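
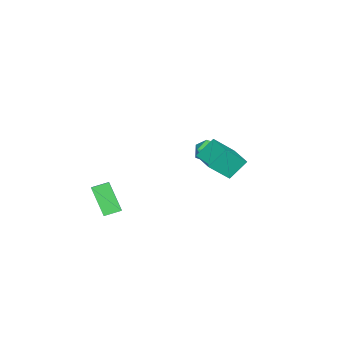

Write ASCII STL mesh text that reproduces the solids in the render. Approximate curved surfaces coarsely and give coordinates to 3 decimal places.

solid 
facet normal -0.475 0.536 -0.698
outer loop
vertex 0.541 4.104 3.745
vertex 1.684 5.151 3.771
vertex 1.229 3.38 2.721
endloop
endfacet
facet normal -0.737 -0.676 -0.017
outer loop
vertex 2.036 2.469 3.909
vertex 0.541 4.104 3.745
vertex 1.229 3.38 2.721
endloop
endfacet
facet normal -0.474 0.536 -0.698
outer loop
vertex 1.229 3.38 2.721
vertex 1.684 5.151 3.771
vertex 2.372 4.427 2.748
endloop
endfacet
facet normal 0.481 -0.507 -0.715
outer loop
vertex 2.372 4.427 2.748
vertex 2.036 2.469 3.909
vertex 1.229 3.38 2.721
endloop
endfacet
facet normal -0.481 0.507 0.715
outer loop
vertex 0.541 4.104 3.745
vertex 2.491 4.24 4.959
vertex 1.684 5.151 3.771
endloop
endfacet
facet normal -0.737 -0.676 -0.017
outer loop
vertex 1.348 3.193 4.932
vertex 0.541 4.104 3.745
vertex 2.036 2.469 3.909
endloop
endfacet
facet normal -0.481 0.507 0.716
outer loop
vertex 1.348 3.193 4.932
vertex 2.491 4.24 4.959
vertex 0.541 4.104 3.745
endloop
endfacet
facet normal 0.737 0.676 0.017
outer loop
vertex 1.684 5.151 3.771
vertex 2.491 4.24 4.959
vertex 2.372 4.427 2.748
endloop
endfacet
facet normal 0.481 -0.507 -0.716
outer loop
vertex 3.179 3.516 3.935
vertex 2.036 2.469 3.909
vertex 2.372 4.427 2.748
endloop
endfacet
facet normal 0.737 0.676 0.017
outer loop
vertex 2.372 4.427 2.748
vertex 2.491 4.24 4.959
vertex 3.179 3.516 3.935
endloop
endfacet
facet normal 0.475 -0.536 0.698
outer loop
vertex 3.179 3.516 3.935
vertex 1.348 3.193 4.932
vertex 2.036 2.469 3.909
endloop
endfacet
facet normal 0.475 -0.536 0.698
outer loop
vertex 2.491 4.24 4.959
vertex 1.348 3.193 4.932
vertex 3.179 3.516 3.935
endloop
endfacet
facet normal -0.797 -0.311 -0.517
outer loop
vertex 0.929 -3.907 -0.542
vertex 0.412 -3.064 -0.252
vertex 1.61 -2.924 -2.182
endloop
endfacet
facet normal 0.501 -0.818 -0.282
outer loop
vertex 2.248 -2.676 -1.768
vertex 0.929 -3.907 -0.542
vertex 1.61 -2.924 -2.182
endloop
endfacet
facet normal -0.797 -0.310 -0.517
outer loop
vertex 1.61 -2.924 -2.182
vertex 0.412 -3.064 -0.252
vertex 1.094 -2.082 -1.892
endloop
endfacet
facet normal 0.336 0.484 -0.808
outer loop
vertex 1.094 -2.082 -1.892
vertex 2.248 -2.676 -1.768
vertex 1.61 -2.924 -2.182
endloop
endfacet
facet normal -0.336 -0.484 0.808
outer loop
vertex 0.929 -3.907 -0.542
vertex 1.05 -2.816 0.162
vertex 0.412 -3.064 -0.252
endloop
endfacet
facet normal 0.502 -0.818 -0.281
outer loop
vertex 1.566 -3.658 -0.128
vertex 0.929 -3.907 -0.542
vertex 2.248 -2.676 -1.768
endloop
endfacet
facet normal -0.336 -0.484 0.808
outer loop
vertex 1.566 -3.658 -0.128
vertex 1.05 -2.816 0.162
vertex 0.929 -3.907 -0.542
endloop
endfacet
facet normal -0.501 0.818 0.282
outer loop
vertex 0.412 -3.064 -0.252
vertex 1.05 -2.816 0.162
vertex 1.094 -2.082 -1.892
endloop
endfacet
facet normal 0.336 0.484 -0.808
outer loop
vertex 1.731 -1.833 -1.478
vertex 2.248 -2.676 -1.768
vertex 1.094 -2.082 -1.892
endloop
endfacet
facet normal -0.502 0.818 0.281
outer loop
vertex 1.094 -2.082 -1.892
vertex 1.05 -2.816 0.162
vertex 1.731 -1.833 -1.478
endloop
endfacet
facet normal 0.797 0.311 0.518
outer loop
vertex 1.731 -1.833 -1.478
vertex 1.566 -3.658 -0.128
vertex 2.248 -2.676 -1.768
endloop
endfacet
facet normal 0.797 0.311 0.517
outer loop
vertex 1.05 -2.816 0.162
vertex 1.566 -3.658 -0.128
vertex 1.731 -1.833 -1.478
endloop
endfacet
facet normal -0.600 0.187 0.778
outer loop
vertex -3.014 2.263 1.831
vertex -3.46 1.505 1.669
vertex -2.753 1.499 2.216
endloop
endfacet
facet normal 0.048 0.463 0.885
outer loop
vertex -3.014 2.263 1.831
vertex -2.753 1.499 2.216
vertex -2.144 2.065 1.887
endloop
endfacet
facet normal 0.186 0.917 0.353
outer loop
vertex -3.014 2.263 1.831
vertex -2.144 2.065 1.887
vertex -2.475 2.421 1.136
endloop
endfacet
facet normal -0.379 0.921 -0.085
outer loop
vertex -3.014 2.263 1.831
vertex -2.475 2.421 1.136
vertex -3.288 2.074 1.002
endloop
endfacet
facet normal -0.864 0.470 0.178
outer loop
vertex -3.014 2.263 1.831
vertex -3.288 2.074 1.002
vertex -3.46 1.505 1.669
endloop
endfacet
facet normal 0.524 -0.070 0.849
outer loop
vertex -2.144 2.065 1.887
vertex -2.753 1.499 2.216
vertex -2.052 1.186 1.758
endloop
endfacet
facet normal -0.527 -0.516 0.675
outer loop
vertex -2.753 1.499 2.216
vertex -3.46 1.505 1.669
vertex -2.865 0.839 1.624
endloop
endfacet
facet normal -0.954 -0.057 -0.294
outer loop
vertex -3.46 1.505 1.669
vertex -3.288 2.074 1.002
vertex -3.196 1.195 0.873
endloop
endfacet
facet normal -0.169 0.674 -0.719
outer loop
vertex -3.288 2.074 1.002
vertex -2.475 2.421 1.136
vertex -2.587 1.761 0.544
endloop
endfacet
facet normal 0.745 0.667 -0.012
outer loop
vertex -2.475 2.421 1.136
vertex -2.144 2.065 1.887
vertex -1.88 1.755 1.091
endloop
endfacet
facet normal 0.379 -0.921 0.085
outer loop
vertex -2.326 0.997 0.929
vertex -2.052 1.186 1.758
vertex -2.865 0.839 1.624
endloop
endfacet
facet normal -0.186 -0.917 -0.353
outer loop
vertex -2.326 0.997 0.929
vertex -2.865 0.839 1.624
vertex -3.196 1.195 0.873
endloop
endfacet
facet normal -0.048 -0.463 -0.885
outer loop
vertex -2.326 0.997 0.929
vertex -3.196 1.195 0.873
vertex -2.587 1.761 0.544
endloop
endfacet
facet normal 0.600 -0.187 -0.778
outer loop
vertex -2.326 0.997 0.929
vertex -2.587 1.761 0.544
vertex -1.88 1.755 1.091
endloop
endfacet
facet normal 0.864 -0.470 -0.178
outer loop
vertex -2.326 0.997 0.929
vertex -1.88 1.755 1.091
vertex -2.052 1.186 1.758
endloop
endfacet
facet normal 0.169 -0.674 0.719
outer loop
vertex -2.865 0.839 1.624
vertex -2.052 1.186 1.758
vertex -2.753 1.499 2.216
endloop
endfacet
facet normal -0.745 -0.667 0.012
outer loop
vertex -3.196 1.195 0.873
vertex -2.865 0.839 1.624
vertex -3.46 1.505 1.669
endloop
endfacet
facet normal -0.524 0.070 -0.849
outer loop
vertex -2.587 1.761 0.544
vertex -3.196 1.195 0.873
vertex -3.288 2.074 1.002
endloop
endfacet
facet normal 0.527 0.516 -0.675
outer loop
vertex -1.88 1.755 1.091
vertex -2.587 1.761 0.544
vertex -2.475 2.421 1.136
endloop
endfacet
facet normal 0.954 0.057 0.294
outer loop
vertex -2.052 1.186 1.758
vertex -1.88 1.755 1.091
vertex -2.144 2.065 1.887
endloop
endfacet

endsolid


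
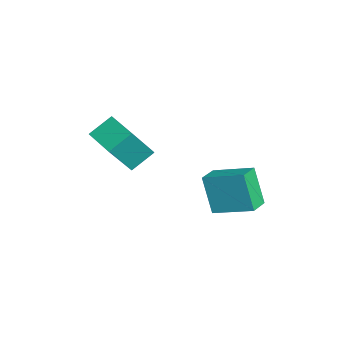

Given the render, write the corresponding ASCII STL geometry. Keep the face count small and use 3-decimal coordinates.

solid 
facet normal -0.899 -0.430 0.085
outer loop
vertex -0.357 -3.136 1.928
vertex -0.757 -2.164 2.623
vertex -0.978 -2.175 0.227
endloop
endfacet
facet normal 0.317 -0.771 -0.552
outer loop
vertex 0.397 -1.516 0.097
vertex -0.357 -3.136 1.928
vertex -0.978 -2.175 0.227
endloop
endfacet
facet normal -0.899 -0.430 0.085
outer loop
vertex -0.978 -2.175 0.227
vertex -0.757 -2.164 2.623
vertex -1.378 -1.203 0.922
endloop
endfacet
facet normal -0.303 0.469 -0.830
outer loop
vertex -1.378 -1.203 0.922
vertex 0.397 -1.516 0.097
vertex -0.978 -2.175 0.227
endloop
endfacet
facet normal 0.303 -0.469 0.830
outer loop
vertex -0.357 -3.136 1.928
vertex 0.618 -1.505 2.493
vertex -0.757 -2.164 2.623
endloop
endfacet
facet normal 0.317 -0.771 -0.552
outer loop
vertex 1.018 -2.477 1.798
vertex -0.357 -3.136 1.928
vertex 0.397 -1.516 0.097
endloop
endfacet
facet normal 0.303 -0.469 0.830
outer loop
vertex 1.018 -2.477 1.798
vertex 0.618 -1.505 2.493
vertex -0.357 -3.136 1.928
endloop
endfacet
facet normal -0.317 0.771 0.552
outer loop
vertex -0.757 -2.164 2.623
vertex 0.618 -1.505 2.493
vertex -1.378 -1.203 0.922
endloop
endfacet
facet normal -0.303 0.469 -0.830
outer loop
vertex -0.003 -0.544 0.792
vertex 0.397 -1.516 0.097
vertex -1.378 -1.203 0.922
endloop
endfacet
facet normal -0.317 0.771 0.552
outer loop
vertex -1.378 -1.203 0.922
vertex 0.618 -1.505 2.493
vertex -0.003 -0.544 0.792
endloop
endfacet
facet normal 0.899 0.430 -0.085
outer loop
vertex -0.003 -0.544 0.792
vertex 1.018 -2.477 1.798
vertex 0.397 -1.516 0.097
endloop
endfacet
facet normal 0.899 0.430 -0.085
outer loop
vertex 0.618 -1.505 2.493
vertex 1.018 -2.477 1.798
vertex -0.003 -0.544 0.792
endloop
endfacet
facet normal -0.800 0.552 -0.238
outer loop
vertex 0.741 1.734 0.001
vertex 1.593 3.251 0.656
vertex 1.447 2.048 -1.646
endloop
endfacet
facet normal -0.458 -0.816 -0.352
outer loop
vertex 2.287 1.469 -1.396
vertex 0.741 1.734 0.001
vertex 1.447 2.048 -1.646
endloop
endfacet
facet normal -0.799 0.552 -0.238
outer loop
vertex 1.447 2.048 -1.646
vertex 1.593 3.251 0.656
vertex 2.3 3.566 -0.991
endloop
endfacet
facet normal 0.388 0.172 -0.905
outer loop
vertex 2.3 3.566 -0.991
vertex 2.287 1.469 -1.396
vertex 1.447 2.048 -1.646
endloop
endfacet
facet normal -0.388 -0.173 0.905
outer loop
vertex 0.741 1.734 0.001
vertex 2.433 2.672 0.906
vertex 1.593 3.251 0.656
endloop
endfacet
facet normal -0.459 -0.816 -0.353
outer loop
vertex 1.58 1.154 0.251
vertex 0.741 1.734 0.001
vertex 2.287 1.469 -1.396
endloop
endfacet
facet normal -0.389 -0.172 0.905
outer loop
vertex 1.58 1.154 0.251
vertex 2.433 2.672 0.906
vertex 0.741 1.734 0.001
endloop
endfacet
facet normal 0.458 0.816 0.353
outer loop
vertex 1.593 3.251 0.656
vertex 2.433 2.672 0.906
vertex 2.3 3.566 -0.991
endloop
endfacet
facet normal 0.389 0.172 -0.905
outer loop
vertex 3.139 2.986 -0.741
vertex 2.287 1.469 -1.396
vertex 2.3 3.566 -0.991
endloop
endfacet
facet normal 0.459 0.816 0.352
outer loop
vertex 2.3 3.566 -0.991
vertex 2.433 2.672 0.906
vertex 3.139 2.986 -0.741
endloop
endfacet
facet normal 0.799 -0.552 0.238
outer loop
vertex 3.139 2.986 -0.741
vertex 1.58 1.154 0.251
vertex 2.287 1.469 -1.396
endloop
endfacet
facet normal 0.799 -0.552 0.238
outer loop
vertex 2.433 2.672 0.906
vertex 1.58 1.154 0.251
vertex 3.139 2.986 -0.741
endloop
endfacet

endsolid


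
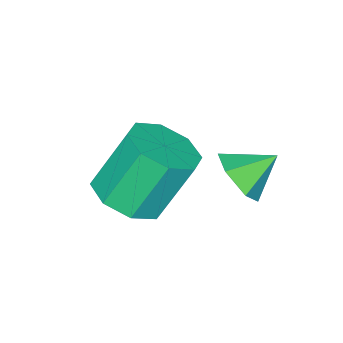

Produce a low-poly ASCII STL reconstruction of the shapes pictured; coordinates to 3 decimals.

solid 
facet normal 0.380 -0.305 -0.873
outer loop
vertex 5.299 -4.144 2.399
vertex 4.36 -4.107 1.978
vertex 5.138 -3.44 2.083
endloop
endfacet
facet normal 0.902 0.330 0.276
outer loop
vertex 5.299 -4.144 2.399
vertex 5.138 -3.44 2.083
vertex 4.559 -3.549 4.103
endloop
endfacet
facet normal 0.902 0.331 0.276
outer loop
vertex 4.559 -3.549 4.103
vertex 5.138 -3.44 2.083
vertex 4.398 -2.846 3.787
endloop
endfacet
facet normal -0.380 0.306 0.873
outer loop
vertex 4.559 -3.549 4.103
vertex 4.398 -2.846 3.787
vertex 3.62 -3.513 3.682
endloop
endfacet
facet normal 0.379 -0.304 -0.874
outer loop
vertex 5.138 -3.44 2.083
vertex 4.36 -4.107 1.978
vertex 4.52 -3.127 1.706
endloop
endfacet
facet normal 0.492 0.866 -0.088
outer loop
vertex 5.138 -3.44 2.083
vertex 4.52 -3.127 1.706
vertex 4.398 -2.846 3.787
endloop
endfacet
facet normal 0.492 0.866 -0.088
outer loop
vertex 4.398 -2.846 3.787
vertex 4.52 -3.127 1.706
vertex 3.78 -2.533 3.409
endloop
endfacet
facet normal -0.380 0.305 0.873
outer loop
vertex 4.398 -2.846 3.787
vertex 3.78 -2.533 3.409
vertex 3.62 -3.513 3.682
endloop
endfacet
facet normal 0.380 -0.304 -0.874
outer loop
vertex 4.52 -3.127 1.706
vertex 4.36 -4.107 1.978
vertex 3.809 -3.388 1.488
endloop
endfacet
facet normal -0.205 0.893 -0.401
outer loop
vertex 4.52 -3.127 1.706
vertex 3.809 -3.388 1.488
vertex 3.78 -2.533 3.409
endloop
endfacet
facet normal -0.205 0.893 -0.401
outer loop
vertex 3.78 -2.533 3.409
vertex 3.809 -3.388 1.488
vertex 3.069 -2.794 3.191
endloop
endfacet
facet normal -0.380 0.305 0.873
outer loop
vertex 3.78 -2.533 3.409
vertex 3.069 -2.794 3.191
vertex 3.62 -3.513 3.682
endloop
endfacet
facet normal 0.380 -0.304 -0.874
outer loop
vertex 3.809 -3.388 1.488
vertex 4.36 -4.107 1.978
vertex 3.421 -4.071 1.557
endloop
endfacet
facet normal -0.783 0.397 -0.479
outer loop
vertex 3.809 -3.388 1.488
vertex 3.421 -4.071 1.557
vertex 3.069 -2.794 3.191
endloop
endfacet
facet normal -0.783 0.397 -0.479
outer loop
vertex 3.069 -2.794 3.191
vertex 3.421 -4.071 1.557
vertex 2.681 -3.476 3.261
endloop
endfacet
facet normal -0.379 0.306 0.873
outer loop
vertex 3.069 -2.794 3.191
vertex 2.681 -3.476 3.261
vertex 3.62 -3.513 3.682
endloop
endfacet
facet normal 0.380 -0.306 -0.873
outer loop
vertex 3.421 -4.071 1.557
vertex 4.36 -4.107 1.978
vertex 3.582 -4.774 1.873
endloop
endfacet
facet normal -0.902 -0.331 -0.276
outer loop
vertex 3.421 -4.071 1.557
vertex 3.582 -4.774 1.873
vertex 2.681 -3.476 3.261
endloop
endfacet
facet normal -0.902 -0.331 -0.277
outer loop
vertex 2.681 -3.476 3.261
vertex 3.582 -4.774 1.873
vertex 2.842 -4.18 3.577
endloop
endfacet
facet normal -0.380 0.305 0.873
outer loop
vertex 2.681 -3.476 3.261
vertex 2.842 -4.18 3.577
vertex 3.62 -3.513 3.682
endloop
endfacet
facet normal 0.380 -0.305 -0.873
outer loop
vertex 3.582 -4.774 1.873
vertex 4.36 -4.107 1.978
vertex 4.2 -5.087 2.251
endloop
endfacet
facet normal -0.492 -0.866 0.088
outer loop
vertex 3.582 -4.774 1.873
vertex 4.2 -5.087 2.251
vertex 2.842 -4.18 3.577
endloop
endfacet
facet normal -0.492 -0.866 0.088
outer loop
vertex 2.842 -4.18 3.577
vertex 4.2 -5.087 2.251
vertex 3.46 -4.493 3.954
endloop
endfacet
facet normal -0.379 0.304 0.874
outer loop
vertex 2.842 -4.18 3.577
vertex 3.46 -4.493 3.954
vertex 3.62 -3.513 3.682
endloop
endfacet
facet normal 0.380 -0.305 -0.873
outer loop
vertex 4.2 -5.087 2.251
vertex 4.36 -4.107 1.978
vertex 4.911 -4.826 2.469
endloop
endfacet
facet normal 0.205 -0.893 0.401
outer loop
vertex 4.2 -5.087 2.251
vertex 4.911 -4.826 2.469
vertex 3.46 -4.493 3.954
endloop
endfacet
facet normal 0.205 -0.893 0.401
outer loop
vertex 3.46 -4.493 3.954
vertex 4.911 -4.826 2.469
vertex 4.171 -4.232 4.172
endloop
endfacet
facet normal -0.380 0.304 0.874
outer loop
vertex 3.46 -4.493 3.954
vertex 4.171 -4.232 4.172
vertex 3.62 -3.513 3.682
endloop
endfacet
facet normal 0.379 -0.306 -0.873
outer loop
vertex 4.911 -4.826 2.469
vertex 4.36 -4.107 1.978
vertex 5.299 -4.144 2.399
endloop
endfacet
facet normal 0.783 -0.397 0.479
outer loop
vertex 4.911 -4.826 2.469
vertex 5.299 -4.144 2.399
vertex 4.171 -4.232 4.172
endloop
endfacet
facet normal 0.783 -0.397 0.479
outer loop
vertex 4.171 -4.232 4.172
vertex 5.299 -4.144 2.399
vertex 4.559 -3.549 4.103
endloop
endfacet
facet normal -0.380 0.304 0.874
outer loop
vertex 4.171 -4.232 4.172
vertex 4.559 -3.549 4.103
vertex 3.62 -3.513 3.682
endloop
endfacet
facet normal 0.643 -0.540 -0.543
outer loop
vertex 2.517 -2.483 2.367
vertex 1.969 -2.457 1.692
vertex 2.571 -1.837 1.788
endloop
endfacet
facet normal 0.308 0.621 0.721
outer loop
vertex 2.517 -2.483 2.367
vertex 2.571 -1.837 1.788
vertex 1.191 -1.803 2.348
endloop
endfacet
facet normal 0.643 -0.541 -0.542
outer loop
vertex 2.571 -1.837 1.788
vertex 1.969 -2.457 1.692
vertex 2.024 -1.81 1.112
endloop
endfacet
facet normal 0.031 0.999 0.015
outer loop
vertex 2.571 -1.837 1.788
vertex 2.024 -1.81 1.112
vertex 1.191 -1.803 2.348
endloop
endfacet
facet normal 0.643 -0.541 -0.542
outer loop
vertex 2.024 -1.81 1.112
vertex 1.969 -2.457 1.692
vertex 1.421 -2.431 1.016
endloop
endfacet
facet normal -0.618 0.665 -0.420
outer loop
vertex 2.024 -1.81 1.112
vertex 1.421 -2.431 1.016
vertex 1.191 -1.803 2.348
endloop
endfacet
facet normal 0.643 -0.541 -0.542
outer loop
vertex 1.421 -2.431 1.016
vertex 1.969 -2.457 1.692
vertex 1.367 -3.077 1.596
endloop
endfacet
facet normal -0.988 -0.050 -0.147
outer loop
vertex 1.421 -2.431 1.016
vertex 1.367 -3.077 1.596
vertex 1.191 -1.803 2.348
endloop
endfacet
facet normal 0.643 -0.540 -0.543
outer loop
vertex 1.367 -3.077 1.596
vertex 1.969 -2.457 1.692
vertex 1.914 -3.104 2.271
endloop
endfacet
facet normal -0.710 -0.428 0.559
outer loop
vertex 1.367 -3.077 1.596
vertex 1.914 -3.104 2.271
vertex 1.191 -1.803 2.348
endloop
endfacet
facet normal 0.643 -0.540 -0.543
outer loop
vertex 1.914 -3.104 2.271
vertex 1.969 -2.457 1.692
vertex 2.517 -2.483 2.367
endloop
endfacet
facet normal -0.062 -0.093 0.994
outer loop
vertex 1.914 -3.104 2.271
vertex 2.517 -2.483 2.367
vertex 1.191 -1.803 2.348
endloop
endfacet

endsolid


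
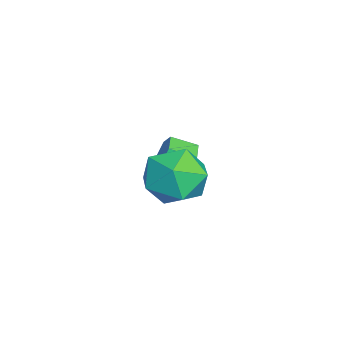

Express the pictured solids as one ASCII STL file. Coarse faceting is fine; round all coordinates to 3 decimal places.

solid 
facet normal -0.220 0.811 0.542
outer loop
vertex 3.172 -0.167 2.474
vertex 3.601 -0.718 3.474
vertex 4.347 -0.051 2.778
endloop
endfacet
facet normal -0.063 0.989 -0.132
outer loop
vertex 3.172 -0.167 2.474
vertex 4.347 -0.051 2.778
vertex 4.034 -0.227 1.612
endloop
endfacet
facet normal -0.518 0.645 -0.563
outer loop
vertex 3.172 -0.167 2.474
vertex 4.034 -0.227 1.612
vertex 3.093 -1.003 1.589
endloop
endfacet
facet normal -0.954 0.255 -0.155
outer loop
vertex 3.172 -0.167 2.474
vertex 3.093 -1.003 1.589
vertex 2.825 -1.306 2.739
endloop
endfacet
facet normal -0.771 0.358 0.528
outer loop
vertex 3.172 -0.167 2.474
vertex 2.825 -1.306 2.739
vertex 3.601 -0.718 3.474
endloop
endfacet
facet normal 0.595 0.756 -0.274
outer loop
vertex 4.034 -0.227 1.612
vertex 4.347 -0.051 2.778
vertex 4.995 -0.814 2.081
endloop
endfacet
facet normal 0.342 0.468 0.815
outer loop
vertex 4.347 -0.051 2.778
vertex 3.601 -0.718 3.474
vertex 4.727 -1.117 3.231
endloop
endfacet
facet normal -0.549 -0.266 0.792
outer loop
vertex 3.601 -0.718 3.474
vertex 2.825 -1.306 2.739
vertex 3.786 -1.893 3.208
endloop
endfacet
facet normal -0.846 -0.434 -0.311
outer loop
vertex 2.825 -1.306 2.739
vertex 3.093 -1.003 1.589
vertex 3.473 -2.069 2.042
endloop
endfacet
facet normal -0.139 0.198 -0.970
outer loop
vertex 3.093 -1.003 1.589
vertex 4.034 -0.227 1.612
vertex 4.219 -1.402 1.346
endloop
endfacet
facet normal 0.954 -0.255 0.155
outer loop
vertex 4.648 -1.953 2.346
vertex 4.995 -0.814 2.081
vertex 4.727 -1.117 3.231
endloop
endfacet
facet normal 0.518 -0.645 0.563
outer loop
vertex 4.648 -1.953 2.346
vertex 4.727 -1.117 3.231
vertex 3.786 -1.893 3.208
endloop
endfacet
facet normal 0.063 -0.989 0.132
outer loop
vertex 4.648 -1.953 2.346
vertex 3.786 -1.893 3.208
vertex 3.473 -2.069 2.042
endloop
endfacet
facet normal 0.220 -0.811 -0.542
outer loop
vertex 4.648 -1.953 2.346
vertex 3.473 -2.069 2.042
vertex 4.219 -1.402 1.346
endloop
endfacet
facet normal 0.771 -0.358 -0.528
outer loop
vertex 4.648 -1.953 2.346
vertex 4.219 -1.402 1.346
vertex 4.995 -0.814 2.081
endloop
endfacet
facet normal 0.846 0.434 0.311
outer loop
vertex 4.727 -1.117 3.231
vertex 4.995 -0.814 2.081
vertex 4.347 -0.051 2.778
endloop
endfacet
facet normal 0.139 -0.198 0.970
outer loop
vertex 3.786 -1.893 3.208
vertex 4.727 -1.117 3.231
vertex 3.601 -0.718 3.474
endloop
endfacet
facet normal -0.595 -0.756 0.274
outer loop
vertex 3.473 -2.069 2.042
vertex 3.786 -1.893 3.208
vertex 2.825 -1.306 2.739
endloop
endfacet
facet normal -0.342 -0.468 -0.815
outer loop
vertex 4.219 -1.402 1.346
vertex 3.473 -2.069 2.042
vertex 3.093 -1.003 1.589
endloop
endfacet
facet normal 0.549 0.266 -0.792
outer loop
vertex 4.995 -0.814 2.081
vertex 4.219 -1.402 1.346
vertex 4.034 -0.227 1.612
endloop
endfacet
facet normal 0.004 0.918 -0.396
outer loop
vertex 0.69 -0.918 0.039
vertex 0.392 -0.636 0.69
vertex 1.156 -0.677 0.603
endloop
endfacet
facet normal 0.796 -0.242 -0.555
outer loop
vertex 0.69 -0.918 0.039
vertex 1.156 -0.677 0.603
vertex 0.686 -1.846 0.438
endloop
endfacet
facet normal 0.796 -0.242 -0.555
outer loop
vertex 0.686 -1.846 0.438
vertex 1.156 -0.677 0.603
vertex 1.152 -1.605 1.002
endloop
endfacet
facet normal -0.004 -0.918 0.396
outer loop
vertex 0.686 -1.846 0.438
vertex 1.152 -1.605 1.002
vertex 0.388 -1.564 1.09
endloop
endfacet
facet normal 0.004 0.919 -0.395
outer loop
vertex 1.156 -0.677 0.603
vertex 0.392 -0.636 0.69
vertex 0.858 -0.396 1.254
endloop
endfacet
facet normal 0.922 0.150 0.357
outer loop
vertex 1.156 -0.677 0.603
vertex 0.858 -0.396 1.254
vertex 1.152 -1.605 1.002
endloop
endfacet
facet normal 0.922 0.150 0.357
outer loop
vertex 1.152 -1.605 1.002
vertex 0.858 -0.396 1.254
vertex 0.854 -1.323 1.654
endloop
endfacet
facet normal -0.004 -0.918 0.396
outer loop
vertex 1.152 -1.605 1.002
vertex 0.854 -1.323 1.654
vertex 0.388 -1.564 1.09
endloop
endfacet
facet normal 0.005 0.919 -0.395
outer loop
vertex 0.858 -0.396 1.254
vertex 0.392 -0.636 0.69
vertex 0.094 -0.354 1.342
endloop
endfacet
facet normal 0.127 0.393 0.911
outer loop
vertex 0.858 -0.396 1.254
vertex 0.094 -0.354 1.342
vertex 0.854 -1.323 1.654
endloop
endfacet
facet normal 0.125 0.391 0.912
outer loop
vertex 0.854 -1.323 1.654
vertex 0.094 -0.354 1.342
vertex 0.09 -1.282 1.741
endloop
endfacet
facet normal -0.004 -0.918 0.396
outer loop
vertex 0.854 -1.323 1.654
vertex 0.09 -1.282 1.741
vertex 0.388 -1.564 1.09
endloop
endfacet
facet normal 0.004 0.918 -0.396
outer loop
vertex 0.094 -0.354 1.342
vertex 0.392 -0.636 0.69
vertex -0.372 -0.595 0.778
endloop
endfacet
facet normal -0.796 0.242 0.555
outer loop
vertex 0.094 -0.354 1.342
vertex -0.372 -0.595 0.778
vertex 0.09 -1.282 1.741
endloop
endfacet
facet normal -0.796 0.242 0.555
outer loop
vertex 0.09 -1.282 1.741
vertex -0.372 -0.595 0.778
vertex -0.376 -1.523 1.177
endloop
endfacet
facet normal -0.004 -0.918 0.396
outer loop
vertex 0.09 -1.282 1.741
vertex -0.376 -1.523 1.177
vertex 0.388 -1.564 1.09
endloop
endfacet
facet normal 0.004 0.918 -0.396
outer loop
vertex -0.372 -0.595 0.778
vertex 0.392 -0.636 0.69
vertex -0.074 -0.877 0.126
endloop
endfacet
facet normal -0.922 -0.149 -0.357
outer loop
vertex -0.372 -0.595 0.778
vertex -0.074 -0.877 0.126
vertex -0.376 -1.523 1.177
endloop
endfacet
facet normal -0.922 -0.150 -0.357
outer loop
vertex -0.376 -1.523 1.177
vertex -0.074 -0.877 0.126
vertex -0.078 -1.804 0.526
endloop
endfacet
facet normal -0.004 -0.919 0.395
outer loop
vertex -0.376 -1.523 1.177
vertex -0.078 -1.804 0.526
vertex 0.388 -1.564 1.09
endloop
endfacet
facet normal 0.004 0.918 -0.396
outer loop
vertex -0.074 -0.877 0.126
vertex 0.392 -0.636 0.69
vertex 0.69 -0.918 0.039
endloop
endfacet
facet normal -0.125 -0.393 -0.911
outer loop
vertex -0.074 -0.877 0.126
vertex 0.69 -0.918 0.039
vertex -0.078 -1.804 0.526
endloop
endfacet
facet normal -0.127 -0.391 -0.912
outer loop
vertex -0.078 -1.804 0.526
vertex 0.69 -0.918 0.039
vertex 0.686 -1.846 0.438
endloop
endfacet
facet normal -0.005 -0.919 0.395
outer loop
vertex -0.078 -1.804 0.526
vertex 0.686 -1.846 0.438
vertex 0.388 -1.564 1.09
endloop
endfacet

endsolid


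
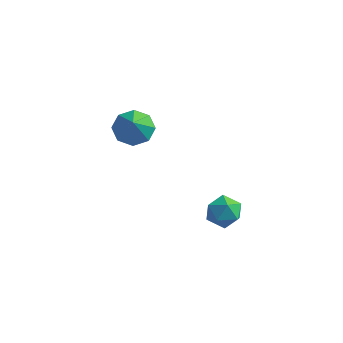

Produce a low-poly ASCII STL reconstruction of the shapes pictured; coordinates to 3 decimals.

solid 
facet normal -0.246 0.543 -0.803
outer loop
vertex -1.756 3.105 2.361
vertex -2.737 2.679 2.374
vertex -2.28 3.54 2.816
endloop
endfacet
facet normal 0.734 0.207 0.647
outer loop
vertex -1.756 3.105 2.361
vertex -2.28 3.54 2.816
vertex -2.403 1.941 3.466
endloop
endfacet
facet normal -0.246 0.543 -0.803
outer loop
vertex -2.28 3.54 2.816
vertex -2.737 2.679 2.374
vertex -3.072 3.471 3.012
endloop
endfacet
facet normal 0.195 0.356 0.914
outer loop
vertex -2.28 3.54 2.816
vertex -3.072 3.471 3.012
vertex -2.403 1.941 3.466
endloop
endfacet
facet normal -0.246 0.543 -0.803
outer loop
vertex -3.072 3.471 3.012
vertex -2.737 2.679 2.374
vertex -3.668 2.938 2.834
endloop
endfacet
facet normal -0.373 0.110 0.921
outer loop
vertex -3.072 3.471 3.012
vertex -3.668 2.938 2.834
vertex -2.403 1.941 3.466
endloop
endfacet
facet normal -0.246 0.543 -0.803
outer loop
vertex -3.668 2.938 2.834
vertex -2.737 2.679 2.374
vertex -3.719 2.254 2.387
endloop
endfacet
facet normal -0.638 -0.387 0.666
outer loop
vertex -3.668 2.938 2.834
vertex -3.719 2.254 2.387
vertex -2.403 1.941 3.466
endloop
endfacet
facet normal -0.246 0.543 -0.803
outer loop
vertex -3.719 2.254 2.387
vertex -2.737 2.679 2.374
vertex -3.195 1.819 1.932
endloop
endfacet
facet normal -0.444 -0.845 0.297
outer loop
vertex -3.719 2.254 2.387
vertex -3.195 1.819 1.932
vertex -2.403 1.941 3.466
endloop
endfacet
facet normal -0.246 0.543 -0.803
outer loop
vertex -3.195 1.819 1.932
vertex -2.737 2.679 2.374
vertex -2.403 1.888 1.736
endloop
endfacet
facet normal 0.094 -0.995 0.030
outer loop
vertex -3.195 1.819 1.932
vertex -2.403 1.888 1.736
vertex -2.403 1.941 3.466
endloop
endfacet
facet normal -0.246 0.543 -0.803
outer loop
vertex -2.403 1.888 1.736
vertex -2.737 2.679 2.374
vertex -1.807 2.421 1.914
endloop
endfacet
facet normal 0.663 -0.749 0.023
outer loop
vertex -2.403 1.888 1.736
vertex -1.807 2.421 1.914
vertex -2.403 1.941 3.466
endloop
endfacet
facet normal -0.246 0.543 -0.803
outer loop
vertex -1.807 2.421 1.914
vertex -2.737 2.679 2.374
vertex -1.756 3.105 2.361
endloop
endfacet
facet normal 0.927 -0.251 0.278
outer loop
vertex -1.807 2.421 1.914
vertex -1.756 3.105 2.361
vertex -2.403 1.941 3.466
endloop
endfacet
facet normal -0.530 0.814 0.238
outer loop
vertex 3.332 0.348 0.769
vertex 2.537 -0.196 0.86
vertex 3.11 -0.046 1.624
endloop
endfacet
facet normal 0.151 0.882 0.446
outer loop
vertex 3.332 0.348 0.769
vertex 3.11 -0.046 1.624
vertex 4.027 -0.046 1.314
endloop
endfacet
facet normal 0.565 0.814 -0.132
outer loop
vertex 3.332 0.348 0.769
vertex 4.027 -0.046 1.314
vertex 4.019 -0.195 0.359
endloop
endfacet
facet normal 0.142 0.704 -0.695
outer loop
vertex 3.332 0.348 0.769
vertex 4.019 -0.195 0.359
vertex 3.098 -0.287 0.078
endloop
endfacet
facet normal -0.535 0.704 -0.466
outer loop
vertex 3.332 0.348 0.769
vertex 3.098 -0.287 0.078
vertex 2.537 -0.196 0.86
endloop
endfacet
facet normal 0.301 0.344 0.889
outer loop
vertex 4.027 -0.046 1.314
vertex 3.11 -0.046 1.624
vertex 3.662 -0.833 1.742
endloop
endfacet
facet normal -0.799 0.233 0.554
outer loop
vertex 3.11 -0.046 1.624
vertex 2.537 -0.196 0.86
vertex 2.741 -0.925 1.461
endloop
endfacet
facet normal -0.808 0.056 -0.586
outer loop
vertex 2.537 -0.196 0.86
vertex 3.098 -0.287 0.078
vertex 2.733 -1.074 0.506
endloop
endfacet
facet normal 0.286 0.057 -0.956
outer loop
vertex 3.098 -0.287 0.078
vertex 4.019 -0.195 0.359
vertex 3.65 -1.074 0.196
endloop
endfacet
facet normal 0.971 0.235 -0.045
outer loop
vertex 4.019 -0.195 0.359
vertex 4.027 -0.046 1.314
vertex 4.223 -0.924 0.96
endloop
endfacet
facet normal -0.142 -0.704 0.695
outer loop
vertex 3.428 -1.468 1.051
vertex 3.662 -0.833 1.742
vertex 2.741 -0.925 1.461
endloop
endfacet
facet normal -0.565 -0.814 0.132
outer loop
vertex 3.428 -1.468 1.051
vertex 2.741 -0.925 1.461
vertex 2.733 -1.074 0.506
endloop
endfacet
facet normal -0.151 -0.882 -0.446
outer loop
vertex 3.428 -1.468 1.051
vertex 2.733 -1.074 0.506
vertex 3.65 -1.074 0.196
endloop
endfacet
facet normal 0.530 -0.814 -0.238
outer loop
vertex 3.428 -1.468 1.051
vertex 3.65 -1.074 0.196
vertex 4.223 -0.924 0.96
endloop
endfacet
facet normal 0.535 -0.704 0.466
outer loop
vertex 3.428 -1.468 1.051
vertex 4.223 -0.924 0.96
vertex 3.662 -0.833 1.742
endloop
endfacet
facet normal -0.286 -0.057 0.956
outer loop
vertex 2.741 -0.925 1.461
vertex 3.662 -0.833 1.742
vertex 3.11 -0.046 1.624
endloop
endfacet
facet normal -0.971 -0.235 0.045
outer loop
vertex 2.733 -1.074 0.506
vertex 2.741 -0.925 1.461
vertex 2.537 -0.196 0.86
endloop
endfacet
facet normal -0.301 -0.344 -0.889
outer loop
vertex 3.65 -1.074 0.196
vertex 2.733 -1.074 0.506
vertex 3.098 -0.287 0.078
endloop
endfacet
facet normal 0.799 -0.233 -0.554
outer loop
vertex 4.223 -0.924 0.96
vertex 3.65 -1.074 0.196
vertex 4.019 -0.195 0.359
endloop
endfacet
facet normal 0.808 -0.056 0.586
outer loop
vertex 3.662 -0.833 1.742
vertex 4.223 -0.924 0.96
vertex 4.027 -0.046 1.314
endloop
endfacet

endsolid


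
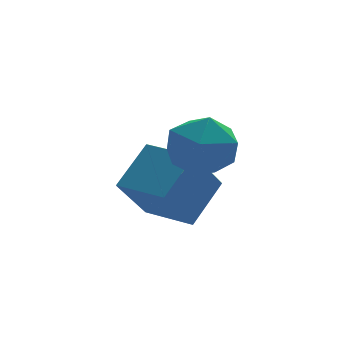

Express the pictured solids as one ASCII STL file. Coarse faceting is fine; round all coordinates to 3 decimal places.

solid 
facet normal -0.399 -0.301 0.866
outer loop
vertex -4.295 0.645 0.849
vertex -3.893 -0.216 0.735
vertex -3.418 0.476 1.194
endloop
endfacet
facet normal -0.268 0.399 0.877
outer loop
vertex -4.295 0.645 0.849
vertex -3.418 0.476 1.194
vertex -3.609 1.306 0.758
endloop
endfacet
facet normal -0.629 0.700 0.339
outer loop
vertex -4.295 0.645 0.849
vertex -3.609 1.306 0.758
vertex -4.201 1.127 0.028
endloop
endfacet
facet normal -0.983 0.184 -0.005
outer loop
vertex -4.295 0.645 0.849
vertex -4.201 1.127 0.028
vertex -4.377 0.186 0.014
endloop
endfacet
facet normal -0.841 -0.435 0.322
outer loop
vertex -4.295 0.645 0.849
vertex -4.377 0.186 0.014
vertex -3.893 -0.216 0.735
endloop
endfacet
facet normal 0.428 0.496 0.756
outer loop
vertex -3.609 1.306 0.758
vertex -3.418 0.476 1.194
vertex -2.783 0.854 0.586
endloop
endfacet
facet normal 0.217 -0.639 0.738
outer loop
vertex -3.418 0.476 1.194
vertex -3.893 -0.216 0.735
vertex -2.959 -0.087 0.572
endloop
endfacet
facet normal -0.498 -0.855 -0.143
outer loop
vertex -3.893 -0.216 0.735
vertex -4.377 0.186 0.014
vertex -3.551 -0.266 -0.158
endloop
endfacet
facet normal -0.728 0.146 -0.670
outer loop
vertex -4.377 0.186 0.014
vertex -4.201 1.127 0.028
vertex -3.742 0.564 -0.594
endloop
endfacet
facet normal -0.155 0.981 -0.114
outer loop
vertex -4.201 1.127 0.028
vertex -3.609 1.306 0.758
vertex -3.267 1.256 -0.135
endloop
endfacet
facet normal 0.983 -0.184 0.005
outer loop
vertex -2.865 0.395 -0.249
vertex -2.783 0.854 0.586
vertex -2.959 -0.087 0.572
endloop
endfacet
facet normal 0.629 -0.700 -0.339
outer loop
vertex -2.865 0.395 -0.249
vertex -2.959 -0.087 0.572
vertex -3.551 -0.266 -0.158
endloop
endfacet
facet normal 0.268 -0.399 -0.877
outer loop
vertex -2.865 0.395 -0.249
vertex -3.551 -0.266 -0.158
vertex -3.742 0.564 -0.594
endloop
endfacet
facet normal 0.399 0.301 -0.866
outer loop
vertex -2.865 0.395 -0.249
vertex -3.742 0.564 -0.594
vertex -3.267 1.256 -0.135
endloop
endfacet
facet normal 0.841 0.435 -0.322
outer loop
vertex -2.865 0.395 -0.249
vertex -3.267 1.256 -0.135
vertex -2.783 0.854 0.586
endloop
endfacet
facet normal 0.728 -0.146 0.670
outer loop
vertex -2.959 -0.087 0.572
vertex -2.783 0.854 0.586
vertex -3.418 0.476 1.194
endloop
endfacet
facet normal 0.155 -0.981 0.114
outer loop
vertex -3.551 -0.266 -0.158
vertex -2.959 -0.087 0.572
vertex -3.893 -0.216 0.735
endloop
endfacet
facet normal -0.428 -0.496 -0.756
outer loop
vertex -3.742 0.564 -0.594
vertex -3.551 -0.266 -0.158
vertex -4.377 0.186 0.014
endloop
endfacet
facet normal -0.217 0.639 -0.738
outer loop
vertex -3.267 1.256 -0.135
vertex -3.742 0.564 -0.594
vertex -4.201 1.127 0.028
endloop
endfacet
facet normal 0.498 0.855 0.143
outer loop
vertex -2.783 0.854 0.586
vertex -3.267 1.256 -0.135
vertex -3.609 1.306 0.758
endloop
endfacet
facet normal -0.528 -0.329 0.783
outer loop
vertex -3.475 1.358 -0.392
vertex -4.255 2.52 -0.43
vertex -4.405 0.704 -1.293
endloop
endfacet
facet normal 0.557 -0.830 0.027
outer loop
vertex -3.545 1.24 -2.57
vertex -3.475 1.358 -0.392
vertex -4.405 0.704 -1.293
endloop
endfacet
facet normal -0.528 -0.329 0.783
outer loop
vertex -4.405 0.704 -1.293
vertex -4.255 2.52 -0.43
vertex -5.185 1.866 -1.331
endloop
endfacet
facet normal -0.641 -0.451 -0.621
outer loop
vertex -5.185 1.866 -1.331
vertex -3.545 1.24 -2.57
vertex -4.405 0.704 -1.293
endloop
endfacet
facet normal 0.641 0.451 0.621
outer loop
vertex -3.475 1.358 -0.392
vertex -3.395 3.056 -1.707
vertex -4.255 2.52 -0.43
endloop
endfacet
facet normal 0.557 -0.830 0.027
outer loop
vertex -2.615 1.894 -1.669
vertex -3.475 1.358 -0.392
vertex -3.545 1.24 -2.57
endloop
endfacet
facet normal 0.641 0.451 0.621
outer loop
vertex -2.615 1.894 -1.669
vertex -3.395 3.056 -1.707
vertex -3.475 1.358 -0.392
endloop
endfacet
facet normal -0.557 0.830 -0.027
outer loop
vertex -4.255 2.52 -0.43
vertex -3.395 3.056 -1.707
vertex -5.185 1.866 -1.331
endloop
endfacet
facet normal -0.641 -0.451 -0.621
outer loop
vertex -4.325 2.402 -2.608
vertex -3.545 1.24 -2.57
vertex -5.185 1.866 -1.331
endloop
endfacet
facet normal -0.557 0.830 -0.027
outer loop
vertex -5.185 1.866 -1.331
vertex -3.395 3.056 -1.707
vertex -4.325 2.402 -2.608
endloop
endfacet
facet normal 0.528 0.329 -0.783
outer loop
vertex -4.325 2.402 -2.608
vertex -2.615 1.894 -1.669
vertex -3.545 1.24 -2.57
endloop
endfacet
facet normal 0.528 0.329 -0.783
outer loop
vertex -3.395 3.056 -1.707
vertex -2.615 1.894 -1.669
vertex -4.325 2.402 -2.608
endloop
endfacet

endsolid


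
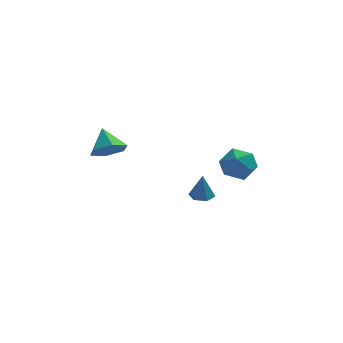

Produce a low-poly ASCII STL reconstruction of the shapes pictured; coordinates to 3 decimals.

solid 
facet normal 0.109 -0.095 0.990
outer loop
vertex 2.616 1.547 -1.135
vertex 2.719 0.612 -1.236
vertex 3.477 1.178 -1.265
endloop
endfacet
facet normal 0.347 0.540 0.767
outer loop
vertex 2.616 1.547 -1.135
vertex 3.477 1.178 -1.265
vertex 3.231 1.974 -1.714
endloop
endfacet
facet normal -0.192 0.876 0.442
outer loop
vertex 2.616 1.547 -1.135
vertex 3.231 1.974 -1.714
vertex 2.321 1.9 -1.963
endloop
endfacet
facet normal -0.763 0.450 0.464
outer loop
vertex 2.616 1.547 -1.135
vertex 2.321 1.9 -1.963
vertex 2.005 1.058 -1.667
endloop
endfacet
facet normal -0.578 -0.150 0.802
outer loop
vertex 2.616 1.547 -1.135
vertex 2.005 1.058 -1.667
vertex 2.719 0.612 -1.236
endloop
endfacet
facet normal 0.859 0.425 0.283
outer loop
vertex 3.231 1.974 -1.714
vertex 3.477 1.178 -1.265
vertex 3.715 1.302 -2.173
endloop
endfacet
facet normal 0.473 -0.601 0.644
outer loop
vertex 3.477 1.178 -1.265
vertex 2.719 0.612 -1.236
vertex 3.399 0.46 -1.877
endloop
endfacet
facet normal -0.637 -0.691 0.340
outer loop
vertex 2.719 0.612 -1.236
vertex 2.005 1.058 -1.667
vertex 2.489 0.386 -2.126
endloop
endfacet
facet normal -0.938 0.279 -0.208
outer loop
vertex 2.005 1.058 -1.667
vertex 2.321 1.9 -1.963
vertex 2.243 1.182 -2.575
endloop
endfacet
facet normal -0.012 0.970 -0.243
outer loop
vertex 2.321 1.9 -1.963
vertex 3.231 1.974 -1.714
vertex 3.001 1.748 -2.604
endloop
endfacet
facet normal 0.763 -0.450 -0.464
outer loop
vertex 3.104 0.813 -2.705
vertex 3.715 1.302 -2.173
vertex 3.399 0.46 -1.877
endloop
endfacet
facet normal 0.192 -0.876 -0.442
outer loop
vertex 3.104 0.813 -2.705
vertex 3.399 0.46 -1.877
vertex 2.489 0.386 -2.126
endloop
endfacet
facet normal -0.347 -0.540 -0.767
outer loop
vertex 3.104 0.813 -2.705
vertex 2.489 0.386 -2.126
vertex 2.243 1.182 -2.575
endloop
endfacet
facet normal -0.109 0.095 -0.990
outer loop
vertex 3.104 0.813 -2.705
vertex 2.243 1.182 -2.575
vertex 3.001 1.748 -2.604
endloop
endfacet
facet normal 0.578 0.150 -0.802
outer loop
vertex 3.104 0.813 -2.705
vertex 3.001 1.748 -2.604
vertex 3.715 1.302 -2.173
endloop
endfacet
facet normal 0.938 -0.279 0.208
outer loop
vertex 3.399 0.46 -1.877
vertex 3.715 1.302 -2.173
vertex 3.477 1.178 -1.265
endloop
endfacet
facet normal 0.012 -0.970 0.243
outer loop
vertex 2.489 0.386 -2.126
vertex 3.399 0.46 -1.877
vertex 2.719 0.612 -1.236
endloop
endfacet
facet normal -0.859 -0.425 -0.283
outer loop
vertex 2.243 1.182 -2.575
vertex 2.489 0.386 -2.126
vertex 2.005 1.058 -1.667
endloop
endfacet
facet normal -0.473 0.601 -0.644
outer loop
vertex 3.001 1.748 -2.604
vertex 2.243 1.182 -2.575
vertex 2.321 1.9 -1.963
endloop
endfacet
facet normal 0.637 0.691 -0.340
outer loop
vertex 3.715 1.302 -2.173
vertex 3.001 1.748 -2.604
vertex 3.231 1.974 -1.714
endloop
endfacet
facet normal -0.020 0.010 -1.000
outer loop
vertex 1.889 1.561 -4.238
vertex 1.297 1.657 -4.225
vertex 1.676 2.122 -4.228
endloop
endfacet
facet normal 0.873 0.325 0.364
outer loop
vertex 1.889 1.561 -4.238
vertex 1.676 2.122 -4.228
vertex 1.323 1.643 -2.955
endloop
endfacet
facet normal -0.020 0.010 -1.000
outer loop
vertex 1.676 2.122 -4.228
vertex 1.297 1.657 -4.225
vertex 1.084 2.217 -4.215
endloop
endfacet
facet normal 0.154 0.910 0.385
outer loop
vertex 1.676 2.122 -4.228
vertex 1.084 2.217 -4.215
vertex 1.323 1.643 -2.955
endloop
endfacet
facet normal -0.020 0.010 -1.000
outer loop
vertex 1.084 2.217 -4.215
vertex 1.297 1.657 -4.225
vertex 0.705 1.752 -4.212
endloop
endfacet
facet normal -0.709 0.581 0.399
outer loop
vertex 1.084 2.217 -4.215
vertex 0.705 1.752 -4.212
vertex 1.323 1.643 -2.955
endloop
endfacet
facet normal -0.020 0.010 -1.000
outer loop
vertex 0.705 1.752 -4.212
vertex 1.297 1.657 -4.225
vertex 0.918 1.191 -4.222
endloop
endfacet
facet normal -0.857 -0.333 0.393
outer loop
vertex 0.705 1.752 -4.212
vertex 0.918 1.191 -4.222
vertex 1.323 1.643 -2.955
endloop
endfacet
facet normal -0.020 0.010 -1.000
outer loop
vertex 0.918 1.191 -4.222
vertex 1.297 1.657 -4.225
vertex 1.51 1.096 -4.235
endloop
endfacet
facet normal -0.139 -0.918 0.372
outer loop
vertex 0.918 1.191 -4.222
vertex 1.51 1.096 -4.235
vertex 1.323 1.643 -2.955
endloop
endfacet
facet normal -0.020 0.010 -1.000
outer loop
vertex 1.51 1.096 -4.235
vertex 1.297 1.657 -4.225
vertex 1.889 1.561 -4.238
endloop
endfacet
facet normal 0.725 -0.589 0.357
outer loop
vertex 1.51 1.096 -4.235
vertex 1.889 1.561 -4.238
vertex 1.323 1.643 -2.955
endloop
endfacet
facet normal 0.228 -0.731 -0.643
outer loop
vertex -1.921 -1.892 1.167
vertex -2.696 -1.851 0.845
vertex -2.082 -1.376 0.523
endloop
endfacet
facet normal 0.713 0.624 0.322
outer loop
vertex -1.921 -1.892 1.167
vertex -2.082 -1.376 0.523
vertex -2.984 -0.929 1.655
endloop
endfacet
facet normal 0.228 -0.731 -0.643
outer loop
vertex -2.082 -1.376 0.523
vertex -2.696 -1.851 0.845
vertex -2.857 -1.335 0.202
endloop
endfacet
facet normal 0.155 0.955 -0.253
outer loop
vertex -2.082 -1.376 0.523
vertex -2.857 -1.335 0.202
vertex -2.984 -0.929 1.655
endloop
endfacet
facet normal 0.229 -0.730 -0.643
outer loop
vertex -2.857 -1.335 0.202
vertex -2.696 -1.851 0.845
vertex -3.471 -1.81 0.523
endloop
endfacet
facet normal -0.671 0.697 -0.253
outer loop
vertex -2.857 -1.335 0.202
vertex -3.471 -1.81 0.523
vertex -2.984 -0.929 1.655
endloop
endfacet
facet normal 0.228 -0.732 -0.642
outer loop
vertex -3.471 -1.81 0.523
vertex -2.696 -1.851 0.845
vertex -3.31 -2.325 1.167
endloop
endfacet
facet normal -0.941 0.107 0.321
outer loop
vertex -3.471 -1.81 0.523
vertex -3.31 -2.325 1.167
vertex -2.984 -0.929 1.655
endloop
endfacet
facet normal 0.228 -0.731 -0.643
outer loop
vertex -3.31 -2.325 1.167
vertex -2.696 -1.851 0.845
vertex -2.535 -2.366 1.488
endloop
endfacet
facet normal -0.383 -0.224 0.896
outer loop
vertex -3.31 -2.325 1.167
vertex -2.535 -2.366 1.488
vertex -2.984 -0.929 1.655
endloop
endfacet
facet normal 0.228 -0.731 -0.643
outer loop
vertex -2.535 -2.366 1.488
vertex -2.696 -1.851 0.845
vertex -1.921 -1.892 1.167
endloop
endfacet
facet normal 0.442 0.034 0.896
outer loop
vertex -2.535 -2.366 1.488
vertex -1.921 -1.892 1.167
vertex -2.984 -0.929 1.655
endloop
endfacet

endsolid


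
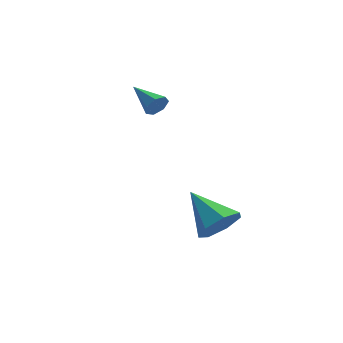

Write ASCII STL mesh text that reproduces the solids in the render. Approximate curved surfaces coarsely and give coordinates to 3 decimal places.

solid 
facet normal 0.825 -0.118 -0.553
outer loop
vertex 3.322 -0.467 -2.966
vertex 2.823 -0.046 -3.801
vertex 3.393 0.446 -3.055
endloop
endfacet
facet normal 0.175 0.082 0.981
outer loop
vertex 3.322 -0.467 -2.966
vertex 3.393 0.446 -3.055
vertex 1.057 0.206 -2.619
endloop
endfacet
facet normal 0.825 -0.118 -0.552
outer loop
vertex 3.393 0.446 -3.055
vertex 2.823 -0.046 -3.801
vertex 3.035 0.988 -3.706
endloop
endfacet
facet normal 0.037 0.778 0.627
outer loop
vertex 3.393 0.446 -3.055
vertex 3.035 0.988 -3.706
vertex 1.057 0.206 -2.619
endloop
endfacet
facet normal 0.825 -0.118 -0.553
outer loop
vertex 3.035 0.988 -3.706
vertex 2.823 -0.046 -3.801
vertex 2.517 0.752 -4.428
endloop
endfacet
facet normal -0.381 0.924 -0.029
outer loop
vertex 3.035 0.988 -3.706
vertex 2.517 0.752 -4.428
vertex 1.057 0.206 -2.619
endloop
endfacet
facet normal 0.825 -0.117 -0.552
outer loop
vertex 2.517 0.752 -4.428
vertex 2.823 -0.046 -3.801
vertex 2.23 -0.085 -4.679
endloop
endfacet
facet normal -0.766 0.411 -0.494
outer loop
vertex 2.517 0.752 -4.428
vertex 2.23 -0.085 -4.679
vertex 1.057 0.206 -2.619
endloop
endfacet
facet normal 0.825 -0.118 -0.552
outer loop
vertex 2.23 -0.085 -4.679
vertex 2.823 -0.046 -3.801
vertex 2.389 -0.893 -4.269
endloop
endfacet
facet normal -0.827 -0.375 -0.418
outer loop
vertex 2.23 -0.085 -4.679
vertex 2.389 -0.893 -4.269
vertex 1.057 0.206 -2.619
endloop
endfacet
facet normal 0.825 -0.118 -0.552
outer loop
vertex 2.389 -0.893 -4.269
vertex 2.823 -0.046 -3.801
vertex 2.875 -1.063 -3.506
endloop
endfacet
facet normal -0.519 -0.843 0.143
outer loop
vertex 2.389 -0.893 -4.269
vertex 2.875 -1.063 -3.506
vertex 1.057 0.206 -2.619
endloop
endfacet
facet normal 0.825 -0.118 -0.553
outer loop
vertex 2.875 -1.063 -3.506
vertex 2.823 -0.046 -3.801
vertex 3.322 -0.467 -2.966
endloop
endfacet
facet normal -0.073 -0.639 0.766
outer loop
vertex 2.875 -1.063 -3.506
vertex 3.322 -0.467 -2.966
vertex 1.057 0.206 -2.619
endloop
endfacet
facet normal 0.927 -0.159 -0.340
outer loop
vertex -0.774 0.813 2.006
vertex -0.999 0.571 1.506
vertex -0.861 1.144 1.614
endloop
endfacet
facet normal 0.025 0.767 0.642
outer loop
vertex -0.774 0.813 2.006
vertex -0.861 1.144 1.614
vertex -2.501 0.829 2.054
endloop
endfacet
facet normal 0.928 -0.160 -0.338
outer loop
vertex -0.861 1.144 1.614
vertex -0.999 0.571 1.506
vertex -1.051 1.043 1.14
endloop
endfacet
facet normal -0.218 0.969 -0.119
outer loop
vertex -0.861 1.144 1.614
vertex -1.051 1.043 1.14
vertex -2.501 0.829 2.054
endloop
endfacet
facet normal 0.928 -0.160 -0.338
outer loop
vertex -1.051 1.043 1.14
vertex -0.999 0.571 1.506
vertex -1.202 0.586 0.941
endloop
endfacet
facet normal -0.517 0.480 -0.709
outer loop
vertex -1.051 1.043 1.14
vertex -1.202 0.586 0.941
vertex -2.501 0.829 2.054
endloop
endfacet
facet normal 0.928 -0.160 -0.338
outer loop
vertex -1.202 0.586 0.941
vertex -0.999 0.571 1.506
vertex -1.2 0.118 1.168
endloop
endfacet
facet normal -0.648 -0.334 -0.684
outer loop
vertex -1.202 0.586 0.941
vertex -1.2 0.118 1.168
vertex -2.501 0.829 2.054
endloop
endfacet
facet normal 0.928 -0.160 -0.338
outer loop
vertex -1.2 0.118 1.168
vertex -0.999 0.571 1.506
vertex -1.047 -0.01 1.649
endloop
endfacet
facet normal -0.512 -0.856 -0.065
outer loop
vertex -1.2 0.118 1.168
vertex -1.047 -0.01 1.649
vertex -2.501 0.829 2.054
endloop
endfacet
facet normal 0.927 -0.160 -0.339
outer loop
vertex -1.047 -0.01 1.649
vertex -0.999 0.571 1.506
vertex -0.857 0.3 2.022
endloop
endfacet
facet normal -0.211 -0.696 0.686
outer loop
vertex -1.047 -0.01 1.649
vertex -0.857 0.3 2.022
vertex -2.501 0.829 2.054
endloop
endfacet
facet normal 0.927 -0.161 -0.339
outer loop
vertex -0.857 0.3 2.022
vertex -0.999 0.571 1.506
vertex -0.774 0.813 2.006
endloop
endfacet
facet normal 0.028 0.027 0.999
outer loop
vertex -0.857 0.3 2.022
vertex -0.774 0.813 2.006
vertex -2.501 0.829 2.054
endloop
endfacet

endsolid


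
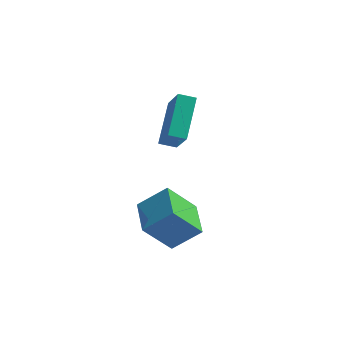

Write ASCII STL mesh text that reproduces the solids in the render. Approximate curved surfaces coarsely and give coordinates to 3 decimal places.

solid 
facet normal -0.579 -0.242 0.778
outer loop
vertex 1.389 -3.105 -1.669
vertex 0.832 -1.501 -1.585
vertex 0.173 -3.474 -2.689
endloop
endfacet
facet normal 0.328 -0.943 -0.050
outer loop
vertex 1.308 -2.999 -4.215
vertex 1.389 -3.105 -1.669
vertex 0.173 -3.474 -2.689
endloop
endfacet
facet normal -0.579 -0.242 0.778
outer loop
vertex 0.173 -3.474 -2.689
vertex 0.832 -1.501 -1.585
vertex -0.385 -1.87 -2.605
endloop
endfacet
facet normal -0.746 -0.227 -0.626
outer loop
vertex -0.385 -1.87 -2.605
vertex 1.308 -2.999 -4.215
vertex 0.173 -3.474 -2.689
endloop
endfacet
facet normal 0.746 0.226 0.626
outer loop
vertex 1.389 -3.105 -1.669
vertex 1.967 -1.026 -3.111
vertex 0.832 -1.501 -1.585
endloop
endfacet
facet normal 0.328 -0.943 -0.050
outer loop
vertex 2.525 -2.63 -3.195
vertex 1.389 -3.105 -1.669
vertex 1.308 -2.999 -4.215
endloop
endfacet
facet normal 0.746 0.227 0.626
outer loop
vertex 2.525 -2.63 -3.195
vertex 1.967 -1.026 -3.111
vertex 1.389 -3.105 -1.669
endloop
endfacet
facet normal -0.328 0.943 0.050
outer loop
vertex 0.832 -1.501 -1.585
vertex 1.967 -1.026 -3.111
vertex -0.385 -1.87 -2.605
endloop
endfacet
facet normal -0.746 -0.226 -0.626
outer loop
vertex 0.751 -1.395 -4.131
vertex 1.308 -2.999 -4.215
vertex -0.385 -1.87 -2.605
endloop
endfacet
facet normal -0.328 0.943 0.050
outer loop
vertex -0.385 -1.87 -2.605
vertex 1.967 -1.026 -3.111
vertex 0.751 -1.395 -4.131
endloop
endfacet
facet normal 0.579 0.242 -0.779
outer loop
vertex 0.751 -1.395 -4.131
vertex 2.525 -2.63 -3.195
vertex 1.308 -2.999 -4.215
endloop
endfacet
facet normal 0.579 0.242 -0.778
outer loop
vertex 1.967 -1.026 -3.111
vertex 2.525 -2.63 -3.195
vertex 0.751 -1.395 -4.131
endloop
endfacet
facet normal -0.948 -0.144 0.284
outer loop
vertex 0.862 0.672 2.75
vertex 0.247 1.67 1.204
vertex 0.795 -1.145 1.603
endloop
endfacet
facet normal 0.317 -0.515 0.797
outer loop
vertex 1.553 -1.03 1.376
vertex 0.862 0.672 2.75
vertex 0.795 -1.145 1.603
endloop
endfacet
facet normal -0.948 -0.144 0.284
outer loop
vertex 0.795 -1.145 1.603
vertex 0.247 1.67 1.204
vertex 0.18 -0.148 0.057
endloop
endfacet
facet normal -0.031 -0.846 -0.533
outer loop
vertex 0.18 -0.148 0.057
vertex 1.553 -1.03 1.376
vertex 0.795 -1.145 1.603
endloop
endfacet
facet normal 0.031 0.845 0.533
outer loop
vertex 0.862 0.672 2.75
vertex 1.005 1.785 0.977
vertex 0.247 1.67 1.204
endloop
endfacet
facet normal 0.317 -0.514 0.797
outer loop
vertex 1.62 0.788 2.523
vertex 0.862 0.672 2.75
vertex 1.553 -1.03 1.376
endloop
endfacet
facet normal 0.030 0.845 0.533
outer loop
vertex 1.62 0.788 2.523
vertex 1.005 1.785 0.977
vertex 0.862 0.672 2.75
endloop
endfacet
facet normal -0.317 0.514 -0.797
outer loop
vertex 0.247 1.67 1.204
vertex 1.005 1.785 0.977
vertex 0.18 -0.148 0.057
endloop
endfacet
facet normal -0.030 -0.845 -0.534
outer loop
vertex 0.938 -0.032 -0.17
vertex 1.553 -1.03 1.376
vertex 0.18 -0.148 0.057
endloop
endfacet
facet normal -0.317 0.515 -0.797
outer loop
vertex 0.18 -0.148 0.057
vertex 1.005 1.785 0.977
vertex 0.938 -0.032 -0.17
endloop
endfacet
facet normal 0.948 0.144 -0.284
outer loop
vertex 0.938 -0.032 -0.17
vertex 1.62 0.788 2.523
vertex 1.553 -1.03 1.376
endloop
endfacet
facet normal 0.948 0.144 -0.284
outer loop
vertex 1.005 1.785 0.977
vertex 1.62 0.788 2.523
vertex 0.938 -0.032 -0.17
endloop
endfacet

endsolid


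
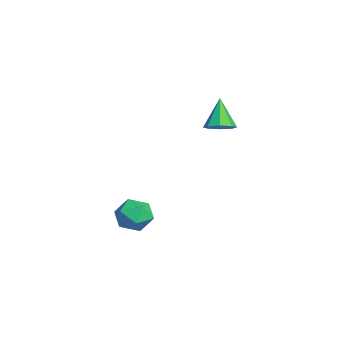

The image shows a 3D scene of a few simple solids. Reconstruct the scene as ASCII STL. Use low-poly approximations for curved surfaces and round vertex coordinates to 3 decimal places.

solid 
facet normal 0.503 -0.083 -0.860
outer loop
vertex 0.983 3.298 2.441
vertex 0.29 3.434 2.023
vertex 0.887 3.907 2.326
endloop
endfacet
facet normal 0.593 0.239 0.769
outer loop
vertex 0.983 3.298 2.441
vertex 0.887 3.907 2.326
vertex -0.63 3.586 3.597
endloop
endfacet
facet normal 0.503 -0.083 -0.861
outer loop
vertex 0.887 3.907 2.326
vertex 0.29 3.434 2.023
vertex 0.442 4.239 2.034
endloop
endfacet
facet normal 0.264 0.812 0.520
outer loop
vertex 0.887 3.907 2.326
vertex 0.442 4.239 2.034
vertex -0.63 3.586 3.597
endloop
endfacet
facet normal 0.503 -0.083 -0.860
outer loop
vertex 0.442 4.239 2.034
vertex 0.29 3.434 2.023
vertex -0.092 4.099 1.735
endloop
endfacet
facet normal -0.333 0.929 0.160
outer loop
vertex 0.442 4.239 2.034
vertex -0.092 4.099 1.735
vertex -0.63 3.586 3.597
endloop
endfacet
facet normal 0.503 -0.083 -0.860
outer loop
vertex -0.092 4.099 1.735
vertex 0.29 3.434 2.023
vertex -0.402 3.57 1.605
endloop
endfacet
facet normal -0.847 0.521 -0.101
outer loop
vertex -0.092 4.099 1.735
vertex -0.402 3.57 1.605
vertex -0.63 3.586 3.597
endloop
endfacet
facet normal 0.503 -0.084 -0.860
outer loop
vertex -0.402 3.57 1.605
vertex 0.29 3.434 2.023
vertex -0.307 2.96 1.72
endloop
endfacet
facet normal -0.979 -0.173 -0.111
outer loop
vertex -0.402 3.57 1.605
vertex -0.307 2.96 1.72
vertex -0.63 3.586 3.597
endloop
endfacet
facet normal 0.503 -0.083 -0.860
outer loop
vertex -0.307 2.96 1.72
vertex 0.29 3.434 2.023
vertex 0.138 2.628 2.012
endloop
endfacet
facet normal -0.649 -0.748 0.138
outer loop
vertex -0.307 2.96 1.72
vertex 0.138 2.628 2.012
vertex -0.63 3.586 3.597
endloop
endfacet
facet normal 0.503 -0.083 -0.860
outer loop
vertex 0.138 2.628 2.012
vertex 0.29 3.434 2.023
vertex 0.672 2.768 2.311
endloop
endfacet
facet normal -0.052 -0.866 0.498
outer loop
vertex 0.138 2.628 2.012
vertex 0.672 2.768 2.311
vertex -0.63 3.586 3.597
endloop
endfacet
facet normal 0.503 -0.084 -0.860
outer loop
vertex 0.672 2.768 2.311
vertex 0.29 3.434 2.023
vertex 0.983 3.298 2.441
endloop
endfacet
facet normal 0.463 -0.458 0.759
outer loop
vertex 0.672 2.768 2.311
vertex 0.983 3.298 2.441
vertex -0.63 3.586 3.597
endloop
endfacet
facet normal 0.231 -0.274 0.934
outer loop
vertex 0.938 -0.498 -2.763
vertex 0.002 -1.036 -2.689
vertex 0.888 -1.539 -3.056
endloop
endfacet
facet normal 0.820 -0.191 0.540
outer loop
vertex 0.938 -0.498 -2.763
vertex 0.888 -1.539 -3.056
vertex 1.448 -0.834 -3.657
endloop
endfacet
facet normal 0.828 0.478 0.293
outer loop
vertex 0.938 -0.498 -2.763
vertex 1.448 -0.834 -3.657
vertex 0.908 0.105 -3.662
endloop
endfacet
facet normal 0.244 0.809 0.535
outer loop
vertex 0.938 -0.498 -2.763
vertex 0.908 0.105 -3.662
vertex 0.014 -0.02 -3.064
endloop
endfacet
facet normal -0.125 0.345 0.930
outer loop
vertex 0.938 -0.498 -2.763
vertex 0.014 -0.02 -3.064
vertex 0.002 -1.036 -2.689
endloop
endfacet
facet normal 0.774 -0.632 -0.020
outer loop
vertex 1.448 -0.834 -3.657
vertex 0.888 -1.539 -3.056
vertex 0.826 -1.58 -4.136
endloop
endfacet
facet normal -0.179 -0.766 0.618
outer loop
vertex 0.888 -1.539 -3.056
vertex 0.002 -1.036 -2.689
vertex -0.068 -1.705 -3.538
endloop
endfacet
facet normal -0.754 0.235 0.613
outer loop
vertex 0.002 -1.036 -2.689
vertex 0.014 -0.02 -3.064
vertex -0.608 -0.766 -3.543
endloop
endfacet
facet normal -0.157 0.987 -0.028
outer loop
vertex 0.014 -0.02 -3.064
vertex 0.908 0.105 -3.662
vertex -0.048 -0.061 -4.144
endloop
endfacet
facet normal 0.788 0.451 -0.420
outer loop
vertex 0.908 0.105 -3.662
vertex 1.448 -0.834 -3.657
vertex 0.838 -0.564 -4.511
endloop
endfacet
facet normal -0.244 -0.809 -0.535
outer loop
vertex -0.098 -1.102 -4.437
vertex 0.826 -1.58 -4.136
vertex -0.068 -1.705 -3.538
endloop
endfacet
facet normal -0.828 -0.478 -0.293
outer loop
vertex -0.098 -1.102 -4.437
vertex -0.068 -1.705 -3.538
vertex -0.608 -0.766 -3.543
endloop
endfacet
facet normal -0.820 0.191 -0.540
outer loop
vertex -0.098 -1.102 -4.437
vertex -0.608 -0.766 -3.543
vertex -0.048 -0.061 -4.144
endloop
endfacet
facet normal -0.231 0.274 -0.934
outer loop
vertex -0.098 -1.102 -4.437
vertex -0.048 -0.061 -4.144
vertex 0.838 -0.564 -4.511
endloop
endfacet
facet normal 0.125 -0.345 -0.930
outer loop
vertex -0.098 -1.102 -4.437
vertex 0.838 -0.564 -4.511
vertex 0.826 -1.58 -4.136
endloop
endfacet
facet normal 0.157 -0.987 0.028
outer loop
vertex -0.068 -1.705 -3.538
vertex 0.826 -1.58 -4.136
vertex 0.888 -1.539 -3.056
endloop
endfacet
facet normal -0.788 -0.451 0.420
outer loop
vertex -0.608 -0.766 -3.543
vertex -0.068 -1.705 -3.538
vertex 0.002 -1.036 -2.689
endloop
endfacet
facet normal -0.774 0.632 0.020
outer loop
vertex -0.048 -0.061 -4.144
vertex -0.608 -0.766 -3.543
vertex 0.014 -0.02 -3.064
endloop
endfacet
facet normal 0.179 0.766 -0.618
outer loop
vertex 0.838 -0.564 -4.511
vertex -0.048 -0.061 -4.144
vertex 0.908 0.105 -3.662
endloop
endfacet
facet normal 0.754 -0.235 -0.613
outer loop
vertex 0.826 -1.58 -4.136
vertex 0.838 -0.564 -4.511
vertex 1.448 -0.834 -3.657
endloop
endfacet

endsolid


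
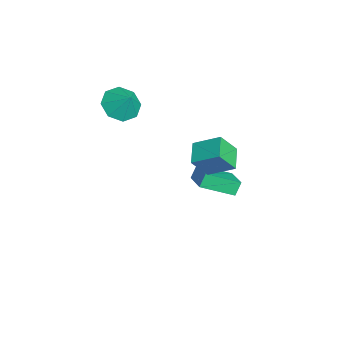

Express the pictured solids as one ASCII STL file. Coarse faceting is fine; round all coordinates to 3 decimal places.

solid 
facet normal -0.931 0.162 0.327
outer loop
vertex 2.771 -0.854 3.948
vertex 3.244 0.374 4.688
vertex 2.502 -0.05 2.784
endloop
endfacet
facet normal -0.313 -0.814 -0.490
outer loop
vertex 3.676 -0.254 2.372
vertex 2.771 -0.854 3.948
vertex 2.502 -0.05 2.784
endloop
endfacet
facet normal -0.931 0.163 0.327
outer loop
vertex 2.502 -0.05 2.784
vertex 3.244 0.374 4.688
vertex 2.976 1.178 3.524
endloop
endfacet
facet normal -0.186 0.559 -0.808
outer loop
vertex 2.976 1.178 3.524
vertex 3.676 -0.254 2.372
vertex 2.502 -0.05 2.784
endloop
endfacet
facet normal 0.186 -0.559 0.808
outer loop
vertex 2.771 -0.854 3.948
vertex 4.418 0.17 4.276
vertex 3.244 0.374 4.688
endloop
endfacet
facet normal -0.314 -0.814 -0.490
outer loop
vertex 3.944 -1.058 3.536
vertex 2.771 -0.854 3.948
vertex 3.676 -0.254 2.372
endloop
endfacet
facet normal 0.187 -0.559 0.808
outer loop
vertex 3.944 -1.058 3.536
vertex 4.418 0.17 4.276
vertex 2.771 -0.854 3.948
endloop
endfacet
facet normal 0.313 0.814 0.490
outer loop
vertex 3.244 0.374 4.688
vertex 4.418 0.17 4.276
vertex 2.976 1.178 3.524
endloop
endfacet
facet normal -0.187 0.559 -0.808
outer loop
vertex 4.149 0.974 3.112
vertex 3.676 -0.254 2.372
vertex 2.976 1.178 3.524
endloop
endfacet
facet normal 0.313 0.814 0.490
outer loop
vertex 2.976 1.178 3.524
vertex 4.418 0.17 4.276
vertex 4.149 0.974 3.112
endloop
endfacet
facet normal 0.931 -0.162 -0.326
outer loop
vertex 4.149 0.974 3.112
vertex 3.944 -1.058 3.536
vertex 3.676 -0.254 2.372
endloop
endfacet
facet normal 0.931 -0.162 -0.327
outer loop
vertex 4.418 0.17 4.276
vertex 3.944 -1.058 3.536
vertex 4.149 0.974 3.112
endloop
endfacet
facet normal -0.371 0.399 0.838
outer loop
vertex -1.92 -0.09 -1.739
vertex -0.49 0.175 -1.232
vertex -1.945 1.684 -2.595
endloop
endfacet
facet normal -0.929 -0.172 -0.329
outer loop
vertex -1.63 1.345 -3.308
vertex -1.92 -0.09 -1.739
vertex -1.945 1.684 -2.595
endloop
endfacet
facet normal -0.371 0.400 0.838
outer loop
vertex -1.945 1.684 -2.595
vertex -0.49 0.175 -1.232
vertex -0.515 1.949 -2.089
endloop
endfacet
facet normal -0.013 0.901 -0.434
outer loop
vertex -0.515 1.949 -2.089
vertex -1.63 1.345 -3.308
vertex -1.945 1.684 -2.595
endloop
endfacet
facet normal 0.013 -0.901 0.434
outer loop
vertex -1.92 -0.09 -1.739
vertex -0.175 -0.164 -1.945
vertex -0.49 0.175 -1.232
endloop
endfacet
facet normal -0.929 -0.172 -0.329
outer loop
vertex -1.605 -0.429 -2.451
vertex -1.92 -0.09 -1.739
vertex -1.63 1.345 -3.308
endloop
endfacet
facet normal 0.013 -0.901 0.435
outer loop
vertex -1.605 -0.429 -2.451
vertex -0.175 -0.164 -1.945
vertex -1.92 -0.09 -1.739
endloop
endfacet
facet normal 0.929 0.172 0.329
outer loop
vertex -0.49 0.175 -1.232
vertex -0.175 -0.164 -1.945
vertex -0.515 1.949 -2.089
endloop
endfacet
facet normal -0.013 0.901 -0.434
outer loop
vertex -0.2 1.61 -2.801
vertex -1.63 1.345 -3.308
vertex -0.515 1.949 -2.089
endloop
endfacet
facet normal 0.929 0.172 0.329
outer loop
vertex -0.515 1.949 -2.089
vertex -0.175 -0.164 -1.945
vertex -0.2 1.61 -2.801
endloop
endfacet
facet normal 0.371 -0.400 -0.838
outer loop
vertex -0.2 1.61 -2.801
vertex -1.605 -0.429 -2.451
vertex -1.63 1.345 -3.308
endloop
endfacet
facet normal 0.371 -0.399 -0.838
outer loop
vertex -0.175 -0.164 -1.945
vertex -1.605 -0.429 -2.451
vertex -0.2 1.61 -2.801
endloop
endfacet
facet normal -0.532 -0.356 -0.768
outer loop
vertex -0.803 -3.801 2.854
vertex -1.67 -3.82 3.464
vertex -1.221 -3.107 2.822
endloop
endfacet
facet normal 0.857 0.515 -0.025
outer loop
vertex -0.803 -3.801 2.854
vertex -1.221 -3.107 2.822
vertex -1.01 -3.38 4.416
endloop
endfacet
facet normal -0.533 -0.356 -0.768
outer loop
vertex -1.221 -3.107 2.822
vertex -1.67 -3.82 3.464
vertex -1.902 -2.83 3.166
endloop
endfacet
facet normal 0.418 0.903 0.099
outer loop
vertex -1.221 -3.107 2.822
vertex -1.902 -2.83 3.166
vertex -1.01 -3.38 4.416
endloop
endfacet
facet normal -0.532 -0.356 -0.768
outer loop
vertex -1.902 -2.83 3.166
vertex -1.67 -3.82 3.464
vertex -2.447 -3.134 3.684
endloop
endfacet
facet normal -0.074 0.892 0.446
outer loop
vertex -1.902 -2.83 3.166
vertex -2.447 -3.134 3.684
vertex -1.01 -3.38 4.416
endloop
endfacet
facet normal -0.532 -0.356 -0.768
outer loop
vertex -2.447 -3.134 3.684
vertex -1.67 -3.82 3.464
vertex -2.537 -3.84 4.074
endloop
endfacet
facet normal -0.328 0.488 0.808
outer loop
vertex -2.447 -3.134 3.684
vertex -2.537 -3.84 4.074
vertex -1.01 -3.38 4.416
endloop
endfacet
facet normal -0.532 -0.356 -0.768
outer loop
vertex -2.537 -3.84 4.074
vertex -1.67 -3.82 3.464
vertex -2.119 -4.534 4.106
endloop
endfacet
facet normal -0.197 -0.073 0.978
outer loop
vertex -2.537 -3.84 4.074
vertex -2.119 -4.534 4.106
vertex -1.01 -3.38 4.416
endloop
endfacet
facet normal -0.533 -0.355 -0.768
outer loop
vertex -2.119 -4.534 4.106
vertex -1.67 -3.82 3.464
vertex -1.439 -4.811 3.762
endloop
endfacet
facet normal 0.243 -0.463 0.853
outer loop
vertex -2.119 -4.534 4.106
vertex -1.439 -4.811 3.762
vertex -1.01 -3.38 4.416
endloop
endfacet
facet normal -0.533 -0.355 -0.768
outer loop
vertex -1.439 -4.811 3.762
vertex -1.67 -3.82 3.464
vertex -0.894 -4.507 3.243
endloop
endfacet
facet normal 0.734 -0.452 0.507
outer loop
vertex -1.439 -4.811 3.762
vertex -0.894 -4.507 3.243
vertex -1.01 -3.38 4.416
endloop
endfacet
facet normal -0.533 -0.355 -0.768
outer loop
vertex -0.894 -4.507 3.243
vertex -1.67 -3.82 3.464
vertex -0.803 -3.801 2.854
endloop
endfacet
facet normal 0.988 -0.048 0.144
outer loop
vertex -0.894 -4.507 3.243
vertex -0.803 -3.801 2.854
vertex -1.01 -3.38 4.416
endloop
endfacet

endsolid


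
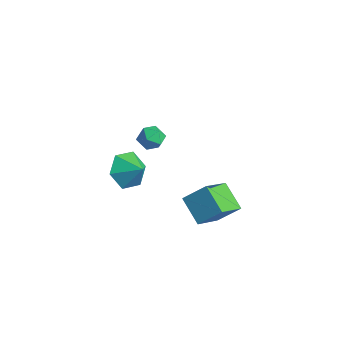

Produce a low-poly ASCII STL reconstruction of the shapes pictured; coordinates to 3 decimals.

solid 
facet normal -0.469 -0.589 -0.658
outer loop
vertex -1.51 -0.475 -3.05
vertex -2.009 0.952 -3.971
vertex -0.28 -0.561 -3.85
endloop
endfacet
facet normal 0.282 -0.806 0.520
outer loop
vertex 0.349 0.228 -2.969
vertex -1.51 -0.475 -3.05
vertex -0.28 -0.561 -3.85
endloop
endfacet
facet normal -0.469 -0.589 -0.658
outer loop
vertex -0.28 -0.561 -3.85
vertex -2.009 0.952 -3.971
vertex -0.779 0.865 -4.771
endloop
endfacet
facet normal 0.837 -0.059 -0.545
outer loop
vertex -0.779 0.865 -4.771
vertex 0.349 0.228 -2.969
vertex -0.28 -0.561 -3.85
endloop
endfacet
facet normal -0.837 0.059 0.545
outer loop
vertex -1.51 -0.475 -3.05
vertex -1.38 1.741 -3.09
vertex -2.009 0.952 -3.971
endloop
endfacet
facet normal 0.282 -0.806 0.521
outer loop
vertex -0.881 0.315 -2.169
vertex -1.51 -0.475 -3.05
vertex 0.349 0.228 -2.969
endloop
endfacet
facet normal -0.837 0.059 0.545
outer loop
vertex -0.881 0.315 -2.169
vertex -1.38 1.741 -3.09
vertex -1.51 -0.475 -3.05
endloop
endfacet
facet normal -0.282 0.806 -0.521
outer loop
vertex -2.009 0.952 -3.971
vertex -1.38 1.741 -3.09
vertex -0.779 0.865 -4.771
endloop
endfacet
facet normal 0.837 -0.059 -0.545
outer loop
vertex -0.15 1.655 -3.89
vertex 0.349 0.228 -2.969
vertex -0.779 0.865 -4.771
endloop
endfacet
facet normal -0.282 0.806 -0.521
outer loop
vertex -0.779 0.865 -4.771
vertex -1.38 1.741 -3.09
vertex -0.15 1.655 -3.89
endloop
endfacet
facet normal 0.470 0.589 0.658
outer loop
vertex -0.15 1.655 -3.89
vertex -0.881 0.315 -2.169
vertex 0.349 0.228 -2.969
endloop
endfacet
facet normal 0.469 0.589 0.658
outer loop
vertex -1.38 1.741 -3.09
vertex -0.881 0.315 -2.169
vertex -0.15 1.655 -3.89
endloop
endfacet
facet normal 0.126 0.802 -0.583
outer loop
vertex -1.331 -1.821 1.238
vertex -1.906 -1.574 1.454
vertex -1.344 -1.43 1.773
endloop
endfacet
facet normal 0.755 0.538 -0.375
outer loop
vertex -1.331 -1.821 1.238
vertex -1.344 -1.43 1.773
vertex -0.961 -1.971 1.767
endloop
endfacet
facet normal 0.792 -0.141 -0.594
outer loop
vertex -1.331 -1.821 1.238
vertex -0.961 -1.971 1.767
vertex -1.288 -2.449 1.444
endloop
endfacet
facet normal 0.188 -0.295 -0.937
outer loop
vertex -1.331 -1.821 1.238
vertex -1.288 -2.449 1.444
vertex -1.871 -2.203 1.25
endloop
endfacet
facet normal -0.225 0.289 -0.930
outer loop
vertex -1.331 -1.821 1.238
vertex -1.871 -2.203 1.25
vertex -1.906 -1.574 1.454
endloop
endfacet
facet normal 0.769 0.541 0.340
outer loop
vertex -0.961 -1.971 1.767
vertex -1.344 -1.43 1.773
vertex -1.309 -1.817 2.31
endloop
endfacet
facet normal -0.249 0.969 0.001
outer loop
vertex -1.344 -1.43 1.773
vertex -1.906 -1.574 1.454
vertex -1.892 -1.571 2.116
endloop
endfacet
facet normal -0.816 0.137 -0.562
outer loop
vertex -1.906 -1.574 1.454
vertex -1.871 -2.203 1.25
vertex -2.219 -2.049 1.793
endloop
endfacet
facet normal -0.150 -0.807 -0.572
outer loop
vertex -1.871 -2.203 1.25
vertex -1.288 -2.449 1.444
vertex -1.836 -2.59 1.787
endloop
endfacet
facet normal 0.830 -0.558 -0.015
outer loop
vertex -1.288 -2.449 1.444
vertex -0.961 -1.971 1.767
vertex -1.274 -2.446 2.106
endloop
endfacet
facet normal -0.188 0.295 0.937
outer loop
vertex -1.849 -2.199 2.322
vertex -1.309 -1.817 2.31
vertex -1.892 -1.571 2.116
endloop
endfacet
facet normal -0.792 0.141 0.594
outer loop
vertex -1.849 -2.199 2.322
vertex -1.892 -1.571 2.116
vertex -2.219 -2.049 1.793
endloop
endfacet
facet normal -0.755 -0.538 0.375
outer loop
vertex -1.849 -2.199 2.322
vertex -2.219 -2.049 1.793
vertex -1.836 -2.59 1.787
endloop
endfacet
facet normal -0.126 -0.802 0.583
outer loop
vertex -1.849 -2.199 2.322
vertex -1.836 -2.59 1.787
vertex -1.274 -2.446 2.106
endloop
endfacet
facet normal 0.225 -0.289 0.930
outer loop
vertex -1.849 -2.199 2.322
vertex -1.274 -2.446 2.106
vertex -1.309 -1.817 2.31
endloop
endfacet
facet normal 0.150 0.807 0.572
outer loop
vertex -1.892 -1.571 2.116
vertex -1.309 -1.817 2.31
vertex -1.344 -1.43 1.773
endloop
endfacet
facet normal -0.830 0.558 0.015
outer loop
vertex -2.219 -2.049 1.793
vertex -1.892 -1.571 2.116
vertex -1.906 -1.574 1.454
endloop
endfacet
facet normal -0.769 -0.541 -0.340
outer loop
vertex -1.836 -2.59 1.787
vertex -2.219 -2.049 1.793
vertex -1.871 -2.203 1.25
endloop
endfacet
facet normal 0.249 -0.969 -0.001
outer loop
vertex -1.274 -2.446 2.106
vertex -1.836 -2.59 1.787
vertex -1.288 -2.449 1.444
endloop
endfacet
facet normal 0.816 -0.137 0.562
outer loop
vertex -1.309 -1.817 2.31
vertex -1.274 -2.446 2.106
vertex -0.961 -1.971 1.767
endloop
endfacet
facet normal -0.818 -0.191 -0.543
outer loop
vertex -3.274 -1.419 -2.909
vertex -3.749 -1.73 -2.085
vertex -3.794 -0.768 -2.355
endloop
endfacet
facet normal 0.712 0.688 -0.141
outer loop
vertex -3.274 -1.419 -2.909
vertex -3.794 -0.768 -2.355
vertex -2.891 -1.53 -1.515
endloop
endfacet
facet normal -0.817 -0.191 -0.544
outer loop
vertex -3.794 -0.768 -2.355
vertex -3.749 -1.73 -2.085
vertex -4.269 -1.079 -1.532
endloop
endfacet
facet normal 0.269 0.839 0.472
outer loop
vertex -3.794 -0.768 -2.355
vertex -4.269 -1.079 -1.532
vertex -2.891 -1.53 -1.515
endloop
endfacet
facet normal -0.817 -0.191 -0.544
outer loop
vertex -4.269 -1.079 -1.532
vertex -3.749 -1.73 -2.085
vertex -4.224 -2.041 -1.262
endloop
endfacet
facet normal 0.077 0.273 0.959
outer loop
vertex -4.269 -1.079 -1.532
vertex -4.224 -2.041 -1.262
vertex -2.891 -1.53 -1.515
endloop
endfacet
facet normal -0.818 -0.189 -0.544
outer loop
vertex -4.224 -2.041 -1.262
vertex -3.749 -1.73 -2.085
vertex -3.705 -2.692 -1.816
endloop
endfacet
facet normal 0.329 -0.446 0.832
outer loop
vertex -4.224 -2.041 -1.262
vertex -3.705 -2.692 -1.816
vertex -2.891 -1.53 -1.515
endloop
endfacet
facet normal -0.818 -0.189 -0.544
outer loop
vertex -3.705 -2.692 -1.816
vertex -3.749 -1.73 -2.085
vertex -3.23 -2.381 -2.639
endloop
endfacet
facet normal 0.771 -0.597 0.220
outer loop
vertex -3.705 -2.692 -1.816
vertex -3.23 -2.381 -2.639
vertex -2.891 -1.53 -1.515
endloop
endfacet
facet normal -0.818 -0.190 -0.543
outer loop
vertex -3.23 -2.381 -2.639
vertex -3.749 -1.73 -2.085
vertex -3.274 -1.419 -2.909
endloop
endfacet
facet normal 0.963 -0.031 -0.267
outer loop
vertex -3.23 -2.381 -2.639
vertex -3.274 -1.419 -2.909
vertex -2.891 -1.53 -1.515
endloop
endfacet

endsolid


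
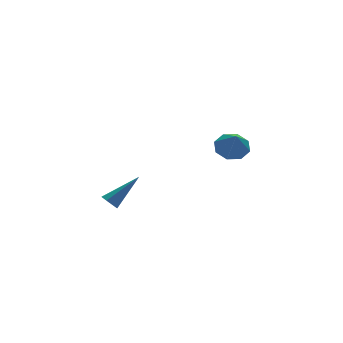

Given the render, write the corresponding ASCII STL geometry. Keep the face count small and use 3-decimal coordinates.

solid 
facet normal -0.771 -0.058 -0.634
outer loop
vertex -3.468 2.559 -0.457
vertex -3.741 2.246 -0.096
vertex -3.703 2.787 -0.192
endloop
endfacet
facet normal 0.476 0.830 -0.291
outer loop
vertex -3.468 2.559 -0.457
vertex -3.703 2.787 -0.192
vertex -2.099 2.374 1.256
endloop
endfacet
facet normal -0.770 -0.059 -0.635
outer loop
vertex -3.703 2.787 -0.192
vertex -3.741 2.246 -0.096
vertex -3.961 2.698 0.129
endloop
endfacet
facet normal 0.004 0.963 0.270
outer loop
vertex -3.703 2.787 -0.192
vertex -3.961 2.698 0.129
vertex -2.099 2.374 1.256
endloop
endfacet
facet normal -0.772 -0.061 -0.633
outer loop
vertex -3.961 2.698 0.129
vertex -3.741 2.246 -0.096
vertex -4.089 2.345 0.319
endloop
endfacet
facet normal -0.365 0.540 0.758
outer loop
vertex -3.961 2.698 0.129
vertex -4.089 2.345 0.319
vertex -2.099 2.374 1.256
endloop
endfacet
facet normal -0.772 -0.058 -0.633
outer loop
vertex -4.089 2.345 0.319
vertex -3.741 2.246 -0.096
vertex -4.014 1.934 0.265
endloop
endfacet
facet normal -0.416 -0.193 0.889
outer loop
vertex -4.089 2.345 0.319
vertex -4.014 1.934 0.265
vertex -2.099 2.374 1.256
endloop
endfacet
facet normal -0.770 -0.061 -0.635
outer loop
vertex -4.014 1.934 0.265
vertex -3.741 2.246 -0.096
vertex -3.778 1.706 0.001
endloop
endfacet
facet normal -0.119 -0.802 0.586
outer loop
vertex -4.014 1.934 0.265
vertex -3.778 1.706 0.001
vertex -2.099 2.374 1.256
endloop
endfacet
facet normal -0.771 -0.061 -0.634
outer loop
vertex -3.778 1.706 0.001
vertex -3.741 2.246 -0.096
vertex -3.521 1.795 -0.32
endloop
endfacet
facet normal 0.354 -0.935 0.024
outer loop
vertex -3.778 1.706 0.001
vertex -3.521 1.795 -0.32
vertex -2.099 2.374 1.256
endloop
endfacet
facet normal -0.770 -0.060 -0.635
outer loop
vertex -3.521 1.795 -0.32
vertex -3.741 2.246 -0.096
vertex -3.392 2.148 -0.51
endloop
endfacet
facet normal 0.722 -0.513 -0.463
outer loop
vertex -3.521 1.795 -0.32
vertex -3.392 2.148 -0.51
vertex -2.099 2.374 1.256
endloop
endfacet
facet normal -0.770 -0.061 -0.635
outer loop
vertex -3.392 2.148 -0.51
vertex -3.741 2.246 -0.096
vertex -3.468 2.559 -0.457
endloop
endfacet
facet normal 0.774 0.220 -0.594
outer loop
vertex -3.392 2.148 -0.51
vertex -3.468 2.559 -0.457
vertex -2.099 2.374 1.256
endloop
endfacet
facet normal 0.149 0.587 -0.795
outer loop
vertex 4.059 2.46 1.652
vertex 3.312 2.991 1.904
vertex 4.243 3.009 2.092
endloop
endfacet
facet normal 0.750 -0.548 0.371
outer loop
vertex 4.059 2.46 1.652
vertex 4.243 3.009 2.092
vertex 3.088 2.109 3.096
endloop
endfacet
facet normal 0.149 0.588 -0.795
outer loop
vertex 4.243 3.009 2.092
vertex 3.312 2.991 1.904
vertex 3.882 3.547 2.422
endloop
endfacet
facet normal 0.663 -0.015 0.749
outer loop
vertex 4.243 3.009 2.092
vertex 3.882 3.547 2.422
vertex 3.088 2.109 3.096
endloop
endfacet
facet normal 0.149 0.588 -0.795
outer loop
vertex 3.882 3.547 2.422
vertex 3.312 2.991 1.904
vertex 3.187 3.759 2.448
endloop
endfacet
facet normal 0.143 0.354 0.924
outer loop
vertex 3.882 3.547 2.422
vertex 3.187 3.759 2.448
vertex 3.088 2.109 3.096
endloop
endfacet
facet normal 0.150 0.588 -0.795
outer loop
vertex 3.187 3.759 2.448
vertex 3.312 2.991 1.904
vertex 2.566 3.521 2.155
endloop
endfacet
facet normal -0.505 0.342 0.793
outer loop
vertex 3.187 3.759 2.448
vertex 2.566 3.521 2.155
vertex 3.088 2.109 3.096
endloop
endfacet
facet normal 0.150 0.588 -0.795
outer loop
vertex 2.566 3.521 2.155
vertex 3.312 2.991 1.904
vertex 2.381 2.973 1.715
endloop
endfacet
facet normal -0.900 -0.044 0.433
outer loop
vertex 2.566 3.521 2.155
vertex 2.381 2.973 1.715
vertex 3.088 2.109 3.096
endloop
endfacet
facet normal 0.150 0.587 -0.795
outer loop
vertex 2.381 2.973 1.715
vertex 3.312 2.991 1.904
vertex 2.742 2.434 1.385
endloop
endfacet
facet normal -0.814 -0.579 0.055
outer loop
vertex 2.381 2.973 1.715
vertex 2.742 2.434 1.385
vertex 3.088 2.109 3.096
endloop
endfacet
facet normal 0.150 0.588 -0.795
outer loop
vertex 2.742 2.434 1.385
vertex 3.312 2.991 1.904
vertex 3.437 2.222 1.359
endloop
endfacet
facet normal -0.294 -0.948 -0.121
outer loop
vertex 2.742 2.434 1.385
vertex 3.437 2.222 1.359
vertex 3.088 2.109 3.096
endloop
endfacet
facet normal 0.150 0.588 -0.795
outer loop
vertex 3.437 2.222 1.359
vertex 3.312 2.991 1.904
vertex 4.059 2.46 1.652
endloop
endfacet
facet normal 0.353 -0.935 0.010
outer loop
vertex 3.437 2.222 1.359
vertex 4.059 2.46 1.652
vertex 3.088 2.109 3.096
endloop
endfacet

endsolid
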